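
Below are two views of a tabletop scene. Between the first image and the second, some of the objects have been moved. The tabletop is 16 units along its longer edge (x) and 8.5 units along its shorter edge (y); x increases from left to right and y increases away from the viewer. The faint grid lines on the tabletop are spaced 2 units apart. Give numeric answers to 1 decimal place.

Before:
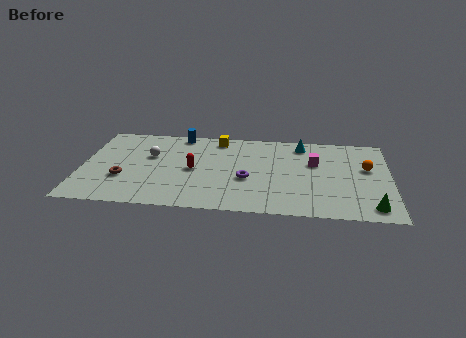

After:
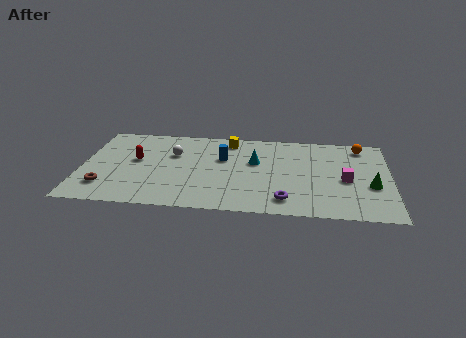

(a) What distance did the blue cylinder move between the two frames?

3.3

The blue cylinder was near (5.0, 7.7) before and (7.3, 5.4) after, so it travelled √(2.3² + 2.3²) ≈ 3.3 units.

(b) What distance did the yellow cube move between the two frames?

0.6

From (7.0, 7.4) to (7.6, 7.3), the yellow cube covered √(0.6² + 0.1²) ≈ 0.6 units.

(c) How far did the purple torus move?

2.8

The purple torus was near (8.6, 3.4) before and (10.6, 1.5) after, so it travelled √(2.0² + 1.9²) ≈ 2.8 units.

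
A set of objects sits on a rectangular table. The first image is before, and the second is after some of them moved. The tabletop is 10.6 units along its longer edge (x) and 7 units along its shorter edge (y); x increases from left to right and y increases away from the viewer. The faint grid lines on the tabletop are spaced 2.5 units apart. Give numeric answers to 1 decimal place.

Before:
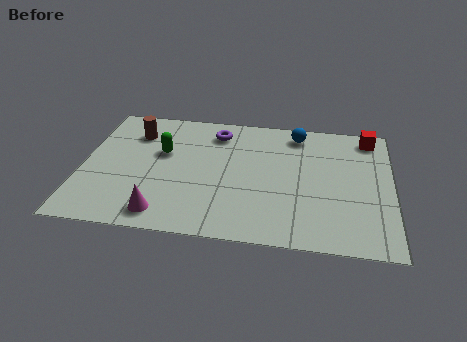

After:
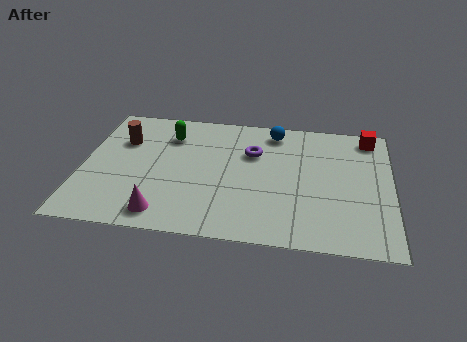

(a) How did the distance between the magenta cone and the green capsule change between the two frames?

+1.0

The distance was about 3.3 in the first image and 4.3 in the second, so they moved 1.0 units further apart.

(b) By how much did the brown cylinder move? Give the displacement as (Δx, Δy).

(-0.4, -0.5)

The brown cylinder was at about (1.7, 5.3) and moved to about (1.3, 4.8).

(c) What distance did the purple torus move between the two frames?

1.6

The purple torus was near (4.5, 5.7) before and (5.8, 4.7) after, so it travelled √(1.3² + 1.0²) ≈ 1.6 units.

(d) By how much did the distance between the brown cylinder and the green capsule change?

+0.3

The distance was about 1.4 in the first image and 1.7 in the second, so they moved 0.3 units further apart.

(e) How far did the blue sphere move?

0.8

From (7.3, 6.0) to (6.5, 6.0), the blue sphere covered √(0.8² + 0.0²) ≈ 0.8 units.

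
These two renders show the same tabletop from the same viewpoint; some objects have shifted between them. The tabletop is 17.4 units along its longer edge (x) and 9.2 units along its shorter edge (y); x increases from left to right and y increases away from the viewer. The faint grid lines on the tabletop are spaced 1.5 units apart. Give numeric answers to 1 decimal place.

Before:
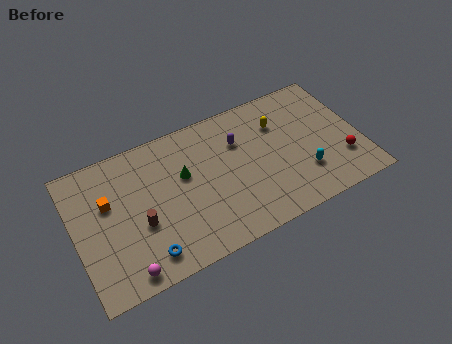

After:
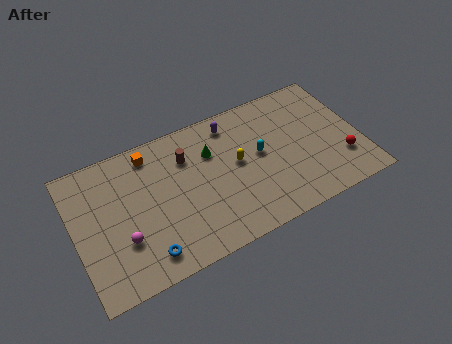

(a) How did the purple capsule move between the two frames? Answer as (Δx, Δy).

(-0.3, 1.4)

The purple capsule started near (10.2, 6.4) and ended near (9.9, 7.8).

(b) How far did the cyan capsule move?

3.4

From (13.7, 2.6) to (11.3, 5.0), the cyan capsule covered √(2.4² + 2.4²) ≈ 3.4 units.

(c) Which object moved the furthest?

the brown cylinder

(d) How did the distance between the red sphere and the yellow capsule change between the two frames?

+1.4

They were about 5.2 units apart before and 6.6 after — 1.4 units further apart.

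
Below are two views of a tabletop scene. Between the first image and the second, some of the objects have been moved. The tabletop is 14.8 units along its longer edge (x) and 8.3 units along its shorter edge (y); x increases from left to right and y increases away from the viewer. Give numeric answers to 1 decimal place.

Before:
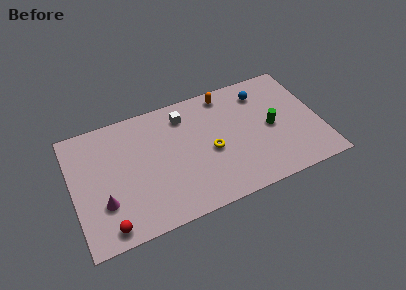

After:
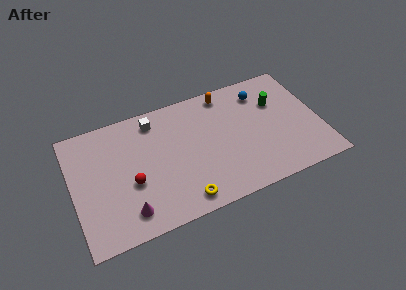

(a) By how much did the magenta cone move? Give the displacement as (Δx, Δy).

(1.3, -1.1)

The magenta cone started near (1.7, 2.6) and ended near (3.0, 1.5).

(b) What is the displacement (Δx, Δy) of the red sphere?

(1.6, 2.3)

From the two frames, the red sphere sits at roughly (1.8, 1.0) before and (3.4, 3.3) after.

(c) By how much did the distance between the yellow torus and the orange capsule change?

+3.2

The distance was about 3.8 in the first image and 7.0 in the second, so they moved 3.2 units further apart.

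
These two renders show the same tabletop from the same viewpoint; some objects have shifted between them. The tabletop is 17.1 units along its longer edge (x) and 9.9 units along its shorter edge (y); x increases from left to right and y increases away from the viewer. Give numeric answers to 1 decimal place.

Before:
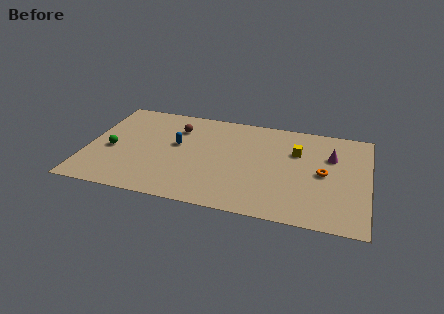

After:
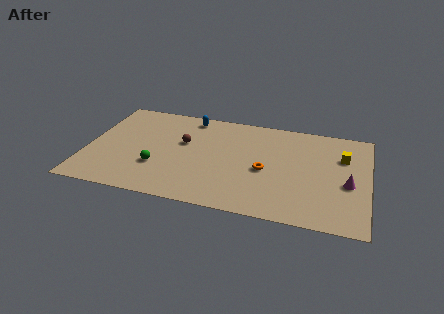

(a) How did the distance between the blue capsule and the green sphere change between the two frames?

+1.6

They were about 4.1 units apart before and 5.7 after — 1.6 units further apart.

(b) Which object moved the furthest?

the orange torus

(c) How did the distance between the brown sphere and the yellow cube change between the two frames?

+2.3

They were about 7.4 units apart before and 9.7 after — 2.3 units further apart.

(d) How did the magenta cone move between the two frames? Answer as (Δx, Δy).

(1.1, -2.5)

The magenta cone was at about (14.8, 6.7) and moved to about (15.9, 4.2).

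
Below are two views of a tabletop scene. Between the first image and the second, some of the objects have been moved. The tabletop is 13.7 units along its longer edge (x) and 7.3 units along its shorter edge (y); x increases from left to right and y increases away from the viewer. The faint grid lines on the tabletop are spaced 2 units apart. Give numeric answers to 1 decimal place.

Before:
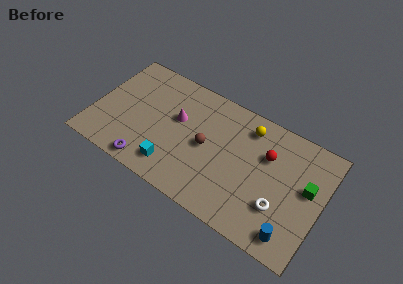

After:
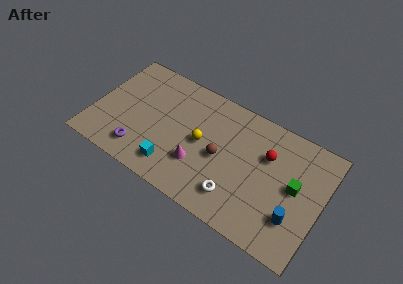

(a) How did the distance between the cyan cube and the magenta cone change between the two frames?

-1.3

The distance was about 3.0 in the first image and 1.7 in the second, so they moved 1.3 units closer together.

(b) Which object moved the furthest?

the yellow sphere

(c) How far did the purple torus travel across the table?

0.8

The purple torus moved from about (3.7, 0.8) to (3.1, 1.4), a distance of √(0.6² + 0.6²) ≈ 0.8.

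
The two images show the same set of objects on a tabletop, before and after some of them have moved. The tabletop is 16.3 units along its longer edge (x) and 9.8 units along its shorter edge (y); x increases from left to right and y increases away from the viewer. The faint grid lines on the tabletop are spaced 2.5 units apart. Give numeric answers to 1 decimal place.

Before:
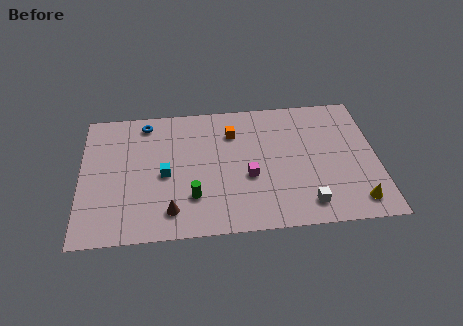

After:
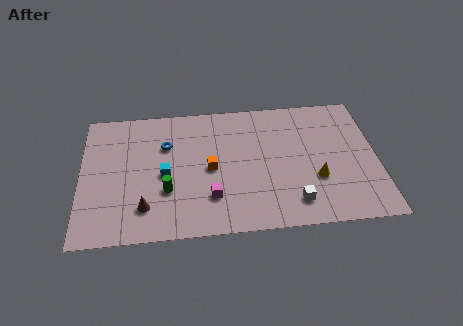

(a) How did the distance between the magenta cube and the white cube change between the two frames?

+0.7

The distance was about 3.9 in the first image and 4.6 in the second, so they moved 0.7 units further apart.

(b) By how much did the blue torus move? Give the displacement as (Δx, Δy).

(1.1, -1.8)

The blue torus started near (3.6, 8.5) and ended near (4.7, 6.7).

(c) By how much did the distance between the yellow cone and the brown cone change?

-0.6

The distance was about 10.1 in the first image and 9.5 in the second, so they moved 0.6 units closer together.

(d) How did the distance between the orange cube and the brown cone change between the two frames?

-2.1

The distance was about 6.5 in the first image and 4.4 in the second, so they moved 2.1 units closer together.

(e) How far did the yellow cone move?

2.8

The yellow cone moved from about (15.0, 1.5) to (12.9, 3.4), a distance of √(2.1² + 1.9²) ≈ 2.8.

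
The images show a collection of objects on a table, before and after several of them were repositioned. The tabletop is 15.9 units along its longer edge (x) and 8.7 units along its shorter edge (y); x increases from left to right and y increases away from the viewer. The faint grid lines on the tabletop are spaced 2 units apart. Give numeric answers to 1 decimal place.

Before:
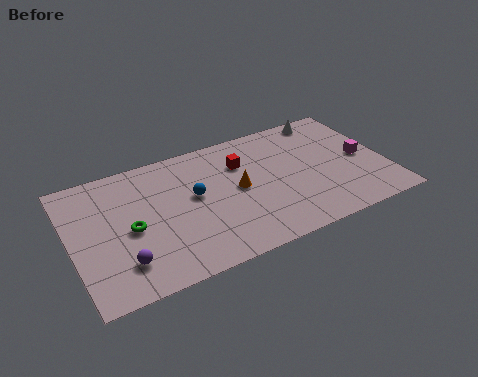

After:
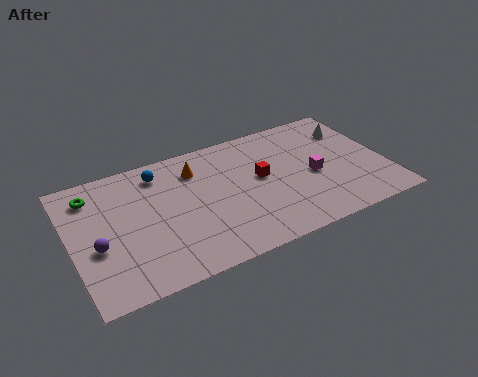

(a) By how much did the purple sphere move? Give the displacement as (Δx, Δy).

(-1.1, 1.5)

From the two frames, the purple sphere sits at roughly (2.3, 2.0) before and (1.2, 3.5) after.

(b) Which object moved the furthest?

the green torus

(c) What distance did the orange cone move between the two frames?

2.9

The orange cone was near (8.4, 4.5) before and (6.5, 6.7) after, so it travelled √(1.9² + 2.2²) ≈ 2.9 units.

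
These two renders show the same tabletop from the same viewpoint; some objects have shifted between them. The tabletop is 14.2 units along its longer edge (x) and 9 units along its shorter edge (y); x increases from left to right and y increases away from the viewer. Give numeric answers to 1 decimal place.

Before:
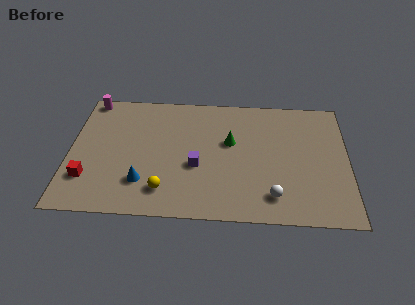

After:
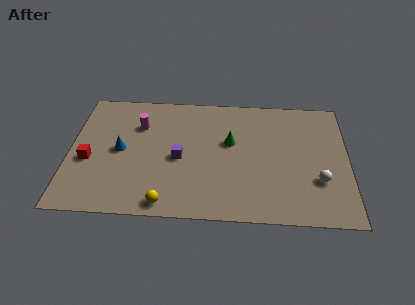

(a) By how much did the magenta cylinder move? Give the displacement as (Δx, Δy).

(2.6, -1.8)

From the two frames, the magenta cylinder sits at roughly (0.9, 8.2) before and (3.5, 6.4) after.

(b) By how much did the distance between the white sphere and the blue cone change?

+3.6

They were about 6.6 units apart before and 10.2 after — 3.6 units further apart.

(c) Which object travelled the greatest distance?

the magenta cylinder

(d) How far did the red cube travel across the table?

1.3

The red cube moved from about (1.0, 2.4) to (1.0, 3.7), a distance of √(0.0² + 1.3²) ≈ 1.3.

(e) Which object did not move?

the green cone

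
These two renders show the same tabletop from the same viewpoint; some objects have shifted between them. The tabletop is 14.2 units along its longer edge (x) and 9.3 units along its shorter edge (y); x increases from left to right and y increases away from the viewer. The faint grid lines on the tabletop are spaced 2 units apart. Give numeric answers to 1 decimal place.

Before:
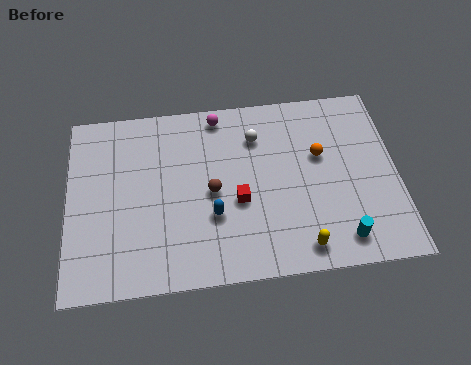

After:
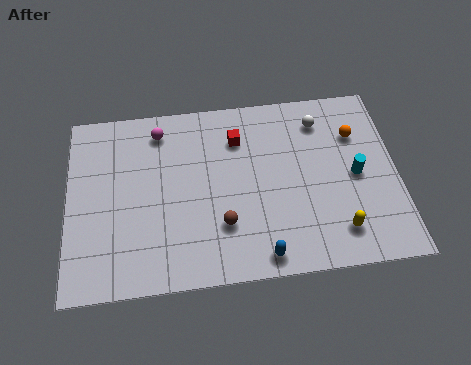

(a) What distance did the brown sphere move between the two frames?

1.7

From (6.2, 4.4) to (6.6, 2.7), the brown sphere covered √(0.4² + 1.7²) ≈ 1.7 units.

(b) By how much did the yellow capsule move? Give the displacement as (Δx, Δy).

(1.6, 0.6)

From the two frames, the yellow capsule sits at roughly (9.9, 1.2) before and (11.5, 1.8) after.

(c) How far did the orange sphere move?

1.8

The orange sphere was near (10.9, 5.7) before and (12.5, 6.6) after, so it travelled √(1.6² + 0.9²) ≈ 1.8 units.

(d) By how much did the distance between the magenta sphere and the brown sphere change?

+1.8

Before: roughly 3.9 units apart; after: 5.7. That's 1.8 units further apart.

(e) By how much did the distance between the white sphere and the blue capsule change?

+2.8

Before: roughly 4.3 units apart; after: 7.1. That's 2.8 units further apart.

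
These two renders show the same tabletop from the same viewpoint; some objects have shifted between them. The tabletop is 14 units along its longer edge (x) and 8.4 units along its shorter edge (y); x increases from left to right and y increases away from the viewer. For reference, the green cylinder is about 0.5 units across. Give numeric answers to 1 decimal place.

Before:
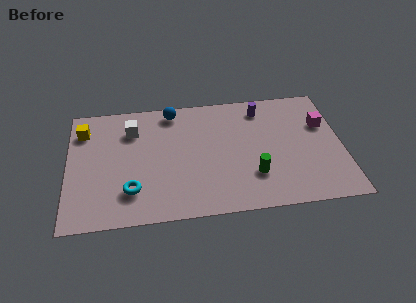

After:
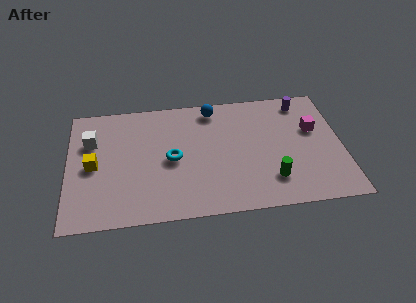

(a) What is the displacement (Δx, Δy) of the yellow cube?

(0.5, -2.5)

From the two frames, the yellow cube sits at roughly (0.8, 6.5) before and (1.3, 4.0) after.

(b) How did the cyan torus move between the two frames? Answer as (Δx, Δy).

(2.1, 1.9)

From the two frames, the cyan torus sits at roughly (3.2, 2.1) before and (5.3, 4.0) after.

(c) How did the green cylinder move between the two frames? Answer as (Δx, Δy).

(0.9, -0.4)

The green cylinder started near (9.4, 2.4) and ended near (10.3, 2.0).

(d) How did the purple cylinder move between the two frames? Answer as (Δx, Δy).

(2.1, 0.2)

The purple cylinder was at about (10.0, 7.0) and moved to about (12.1, 7.2).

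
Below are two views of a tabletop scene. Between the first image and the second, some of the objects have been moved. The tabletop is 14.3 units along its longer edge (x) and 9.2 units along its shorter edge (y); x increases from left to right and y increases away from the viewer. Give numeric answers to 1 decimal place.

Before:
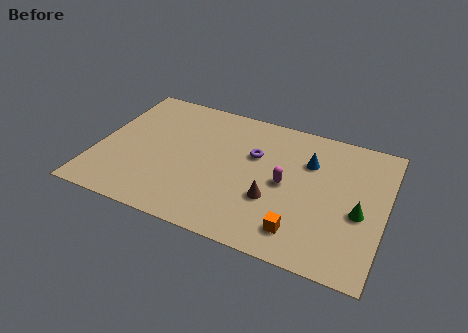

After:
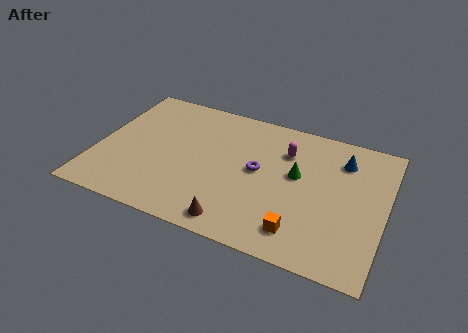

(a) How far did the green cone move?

3.5

The green cone was near (13.1, 3.9) before and (9.9, 5.3) after, so it travelled √(3.2² + 1.4²) ≈ 3.5 units.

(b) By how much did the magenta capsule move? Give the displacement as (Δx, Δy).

(-0.2, 2.2)

The magenta capsule started near (9.4, 4.5) and ended near (9.2, 6.7).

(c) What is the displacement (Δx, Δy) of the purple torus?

(0.3, -1.0)

The purple torus started near (7.7, 5.9) and ended near (8.0, 4.9).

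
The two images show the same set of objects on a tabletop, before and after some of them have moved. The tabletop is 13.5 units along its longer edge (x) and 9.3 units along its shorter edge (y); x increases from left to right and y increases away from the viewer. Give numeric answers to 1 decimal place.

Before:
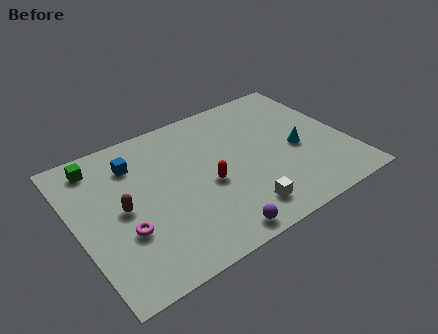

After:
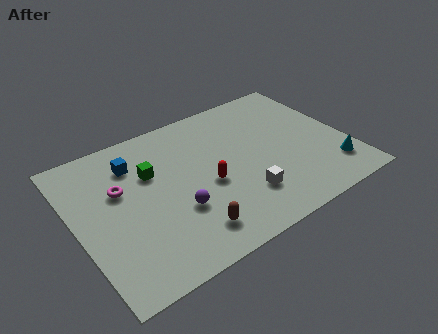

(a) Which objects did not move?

the red capsule and the blue cube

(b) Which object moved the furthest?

the brown capsule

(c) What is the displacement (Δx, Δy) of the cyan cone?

(1.4, -2.1)

The cyan cone started near (11.0, 4.1) and ended near (12.4, 2.0).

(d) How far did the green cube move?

3.0

The green cube moved from about (1.5, 7.9) to (3.9, 6.1), a distance of √(2.4² + 1.8²) ≈ 3.0.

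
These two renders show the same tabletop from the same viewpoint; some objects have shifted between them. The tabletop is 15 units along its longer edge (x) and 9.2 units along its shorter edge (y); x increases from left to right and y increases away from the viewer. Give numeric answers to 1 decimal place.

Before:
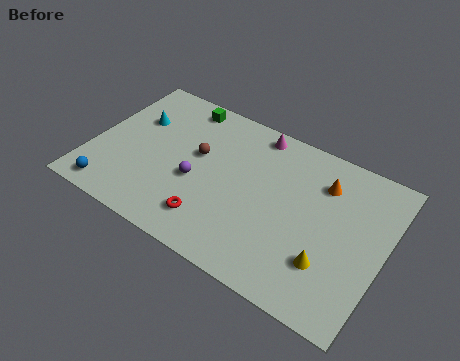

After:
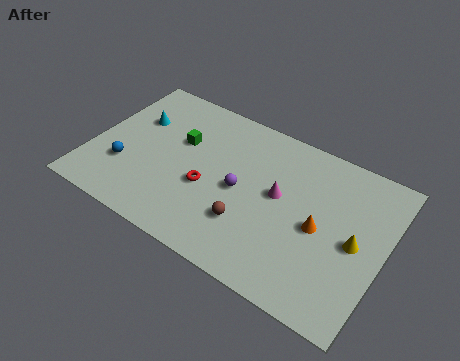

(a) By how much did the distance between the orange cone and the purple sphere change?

-2.7

Before: roughly 6.8 units apart; after: 4.1. That's 2.7 units closer together.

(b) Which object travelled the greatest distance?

the brown sphere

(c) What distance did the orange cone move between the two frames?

2.6

From (11.6, 6.9) to (11.8, 4.3), the orange cone covered √(0.2² + 2.6²) ≈ 2.6 units.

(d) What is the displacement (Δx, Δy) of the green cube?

(0.3, -2.3)

The green cube was at about (4.0, 8.1) and moved to about (4.3, 5.8).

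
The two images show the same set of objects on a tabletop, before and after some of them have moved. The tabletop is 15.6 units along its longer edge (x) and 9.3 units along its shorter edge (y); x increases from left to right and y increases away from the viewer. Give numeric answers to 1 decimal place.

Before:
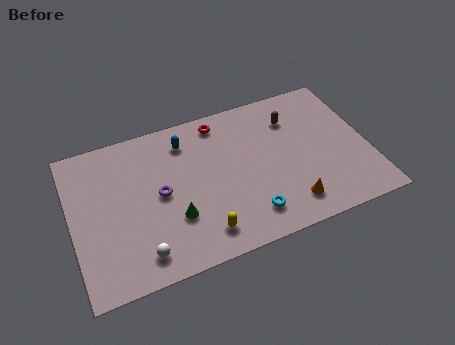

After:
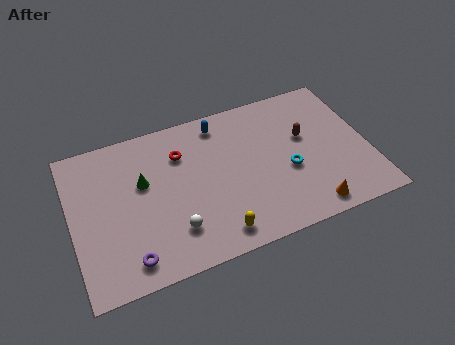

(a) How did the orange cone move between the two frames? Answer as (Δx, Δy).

(1.0, -0.6)

The orange cone was at about (11.1, 1.7) and moved to about (12.1, 1.1).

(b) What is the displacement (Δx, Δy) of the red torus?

(-2.2, -1.3)

The red torus started near (8.1, 8.1) and ended near (5.9, 6.8).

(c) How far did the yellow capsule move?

0.8

The yellow capsule was near (6.5, 1.6) before and (7.2, 1.3) after, so it travelled √(0.7² + 0.3²) ≈ 0.8 units.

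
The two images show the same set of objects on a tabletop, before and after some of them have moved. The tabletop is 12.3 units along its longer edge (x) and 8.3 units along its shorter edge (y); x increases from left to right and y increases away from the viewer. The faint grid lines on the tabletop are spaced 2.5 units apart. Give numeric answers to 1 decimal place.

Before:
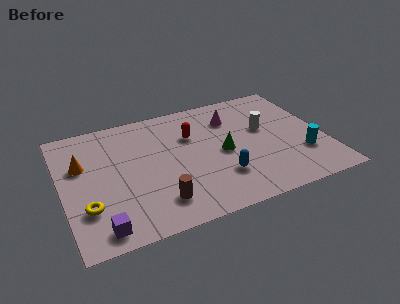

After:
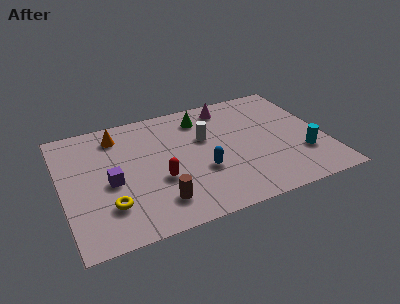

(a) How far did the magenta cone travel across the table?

0.9

From (8.2, 6.2) to (8.1, 7.1), the magenta cone covered √(0.1² + 0.9²) ≈ 0.9 units.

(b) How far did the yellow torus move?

1.0

From (1.0, 2.4) to (2.0, 2.2), the yellow torus covered √(1.0² + 0.2²) ≈ 1.0 units.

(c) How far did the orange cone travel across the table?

2.3

The orange cone was near (1.0, 5.3) before and (2.8, 6.8) after, so it travelled √(1.8² + 1.5²) ≈ 2.3 units.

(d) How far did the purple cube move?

2.8

The purple cube moved from about (1.5, 1.0) to (2.2, 3.7), a distance of √(0.7² + 2.7²) ≈ 2.8.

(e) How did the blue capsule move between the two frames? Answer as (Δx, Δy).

(-0.8, 0.7)

From the two frames, the blue capsule sits at roughly (7.2, 2.3) before and (6.4, 3.0) after.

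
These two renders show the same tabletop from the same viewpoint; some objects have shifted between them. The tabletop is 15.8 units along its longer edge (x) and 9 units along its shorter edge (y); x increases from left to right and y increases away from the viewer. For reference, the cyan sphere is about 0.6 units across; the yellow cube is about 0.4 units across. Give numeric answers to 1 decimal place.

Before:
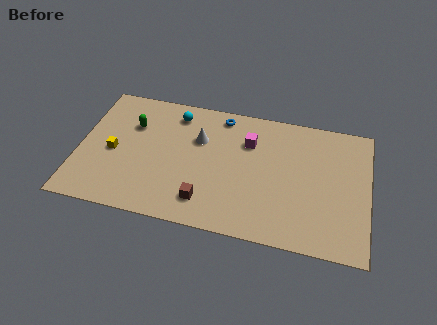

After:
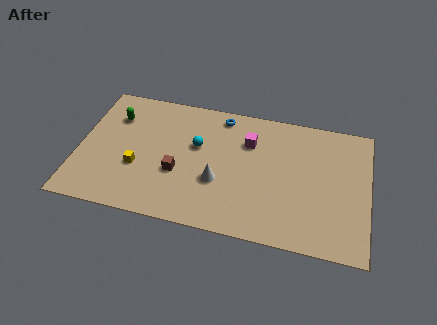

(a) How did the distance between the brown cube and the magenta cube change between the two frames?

-0.3

They were about 5.1 units apart before and 4.8 after — 0.3 units closer together.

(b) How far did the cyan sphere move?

2.4

The cyan sphere was near (5.1, 7.5) before and (6.4, 5.5) after, so it travelled √(1.3² + 2.0²) ≈ 2.4 units.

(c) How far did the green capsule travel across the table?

1.1

The green capsule moved from about (2.8, 6.2) to (1.8, 6.6), a distance of √(1.0² + 0.4²) ≈ 1.1.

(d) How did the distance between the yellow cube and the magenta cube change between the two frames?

-1.0

Before: roughly 7.7 units apart; after: 6.7. That's 1.0 units closer together.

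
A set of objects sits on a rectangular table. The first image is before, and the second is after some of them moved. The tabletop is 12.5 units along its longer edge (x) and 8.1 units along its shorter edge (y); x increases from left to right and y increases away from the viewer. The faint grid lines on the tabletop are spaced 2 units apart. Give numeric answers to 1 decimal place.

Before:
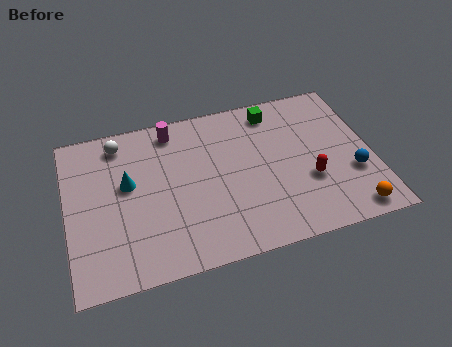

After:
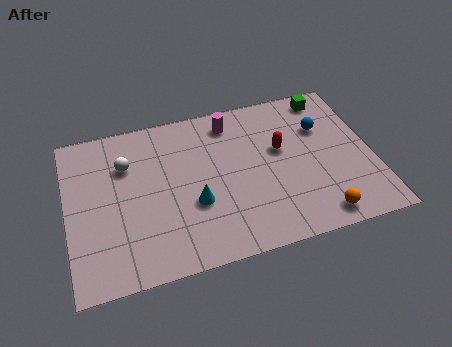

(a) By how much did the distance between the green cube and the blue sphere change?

-3.4

Before: roughly 5.0 units apart; after: 1.6. That's 3.4 units closer together.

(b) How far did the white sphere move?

1.2

The white sphere moved from about (2.3, 6.9) to (2.5, 5.7), a distance of √(0.2² + 1.2²) ≈ 1.2.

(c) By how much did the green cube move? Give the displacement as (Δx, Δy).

(2.3, 0.2)

The green cube started near (8.7, 6.9) and ended near (11.0, 7.1).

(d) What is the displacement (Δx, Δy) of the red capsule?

(-1.0, 1.9)

The red capsule was at about (9.8, 2.9) and moved to about (8.8, 4.8).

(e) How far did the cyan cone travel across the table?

3.1

The cyan cone was near (2.5, 4.7) before and (5.1, 3.0) after, so it travelled √(2.6² + 1.7²) ≈ 3.1 units.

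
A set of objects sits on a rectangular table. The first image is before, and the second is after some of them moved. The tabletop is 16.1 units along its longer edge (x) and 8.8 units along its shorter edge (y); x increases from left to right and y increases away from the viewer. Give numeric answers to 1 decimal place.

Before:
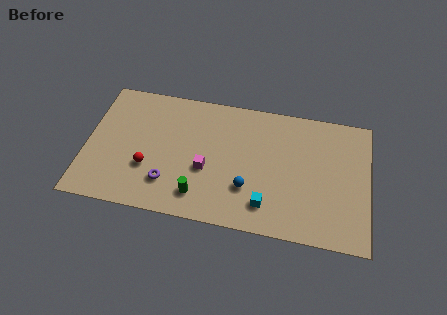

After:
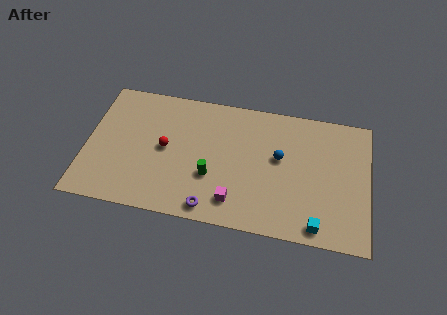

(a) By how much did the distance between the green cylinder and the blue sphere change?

+1.4

They were about 2.9 units apart before and 4.3 after — 1.4 units further apart.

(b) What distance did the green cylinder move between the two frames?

1.5

The green cylinder was near (6.6, 1.7) before and (7.2, 3.1) after, so it travelled √(0.6² + 1.4²) ≈ 1.5 units.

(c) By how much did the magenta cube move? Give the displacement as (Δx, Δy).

(1.7, -1.8)

The magenta cube was at about (6.9, 3.5) and moved to about (8.6, 1.7).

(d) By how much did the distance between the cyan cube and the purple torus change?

+0.4

Before: roughly 5.6 units apart; after: 6.0. That's 0.4 units further apart.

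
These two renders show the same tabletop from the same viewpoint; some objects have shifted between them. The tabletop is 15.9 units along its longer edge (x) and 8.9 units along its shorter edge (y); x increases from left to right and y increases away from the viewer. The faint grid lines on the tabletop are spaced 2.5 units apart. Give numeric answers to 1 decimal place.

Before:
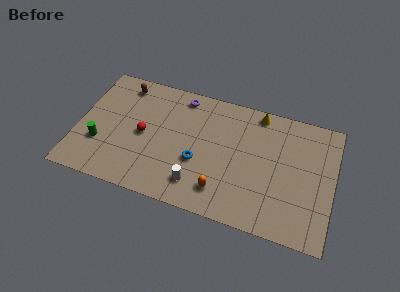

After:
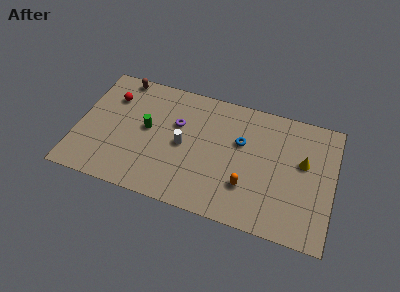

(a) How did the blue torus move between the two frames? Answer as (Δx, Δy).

(2.5, 2.2)

The blue torus was at about (7.6, 3.4) and moved to about (10.1, 5.6).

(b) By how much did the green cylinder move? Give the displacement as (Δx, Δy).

(2.8, 1.9)

The green cylinder was at about (1.5, 2.9) and moved to about (4.3, 4.8).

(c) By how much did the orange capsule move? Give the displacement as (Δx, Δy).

(1.5, 0.8)

From the two frames, the orange capsule sits at roughly (9.2, 1.8) before and (10.7, 2.6) after.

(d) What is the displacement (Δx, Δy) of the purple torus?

(-0.1, -2.1)

The purple torus started near (6.2, 7.8) and ended near (6.1, 5.7).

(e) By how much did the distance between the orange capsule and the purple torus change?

-1.2

Before: roughly 6.7 units apart; after: 5.5. That's 1.2 units closer together.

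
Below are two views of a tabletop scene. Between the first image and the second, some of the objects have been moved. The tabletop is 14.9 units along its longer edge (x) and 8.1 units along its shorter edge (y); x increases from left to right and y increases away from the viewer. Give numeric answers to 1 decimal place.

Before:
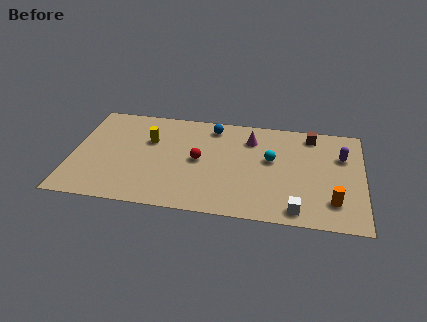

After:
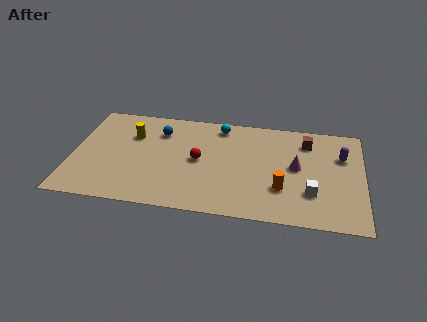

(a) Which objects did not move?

the red sphere and the purple capsule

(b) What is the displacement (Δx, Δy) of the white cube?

(0.7, 1.4)

The white cube started near (11.6, 1.0) and ended near (12.3, 2.4).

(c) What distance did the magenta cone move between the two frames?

3.1

The magenta cone moved from about (9.1, 6.2) to (11.5, 4.3), a distance of √(2.4² + 1.9²) ≈ 3.1.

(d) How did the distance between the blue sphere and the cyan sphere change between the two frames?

-0.6

The distance was about 3.8 in the first image and 3.2 in the second, so they moved 0.6 units closer together.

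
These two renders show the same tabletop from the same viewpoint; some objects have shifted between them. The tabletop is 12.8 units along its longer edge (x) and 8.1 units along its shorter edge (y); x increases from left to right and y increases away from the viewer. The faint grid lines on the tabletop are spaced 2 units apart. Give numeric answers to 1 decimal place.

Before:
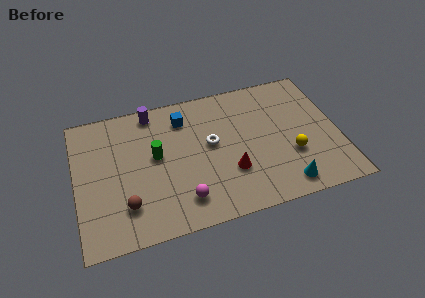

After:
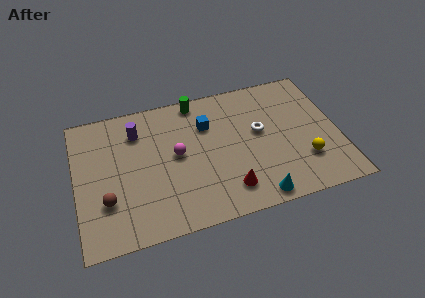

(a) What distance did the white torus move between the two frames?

2.4

The white torus was near (6.6, 4.5) before and (9.0, 4.6) after, so it travelled √(2.4² + 0.1²) ≈ 2.4 units.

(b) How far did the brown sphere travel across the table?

1.0

The brown sphere moved from about (2.3, 2.0) to (1.4, 2.5), a distance of √(0.9² + 0.5²) ≈ 1.0.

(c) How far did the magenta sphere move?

2.7

The magenta sphere was near (5.0, 1.6) before and (4.9, 4.3) after, so it travelled √(0.1² + 2.7²) ≈ 2.7 units.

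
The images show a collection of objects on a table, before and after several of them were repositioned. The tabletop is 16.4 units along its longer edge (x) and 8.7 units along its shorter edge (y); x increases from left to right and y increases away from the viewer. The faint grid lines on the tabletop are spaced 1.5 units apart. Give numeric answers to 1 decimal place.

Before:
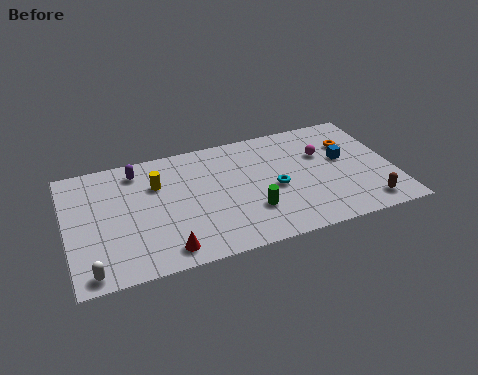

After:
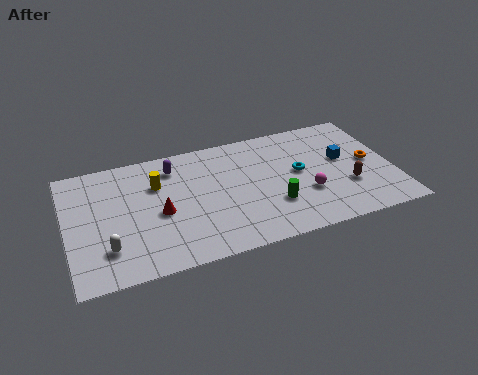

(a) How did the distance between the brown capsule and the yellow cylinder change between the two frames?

-1.3

Before: roughly 11.2 units apart; after: 9.9. That's 1.3 units closer together.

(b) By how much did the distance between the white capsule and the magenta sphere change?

-2.9

The distance was about 12.9 in the first image and 10.0 in the second, so they moved 2.9 units closer together.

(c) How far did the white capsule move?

1.6

The white capsule moved from about (1.0, 0.9) to (1.9, 2.2), a distance of √(0.9² + 1.3²) ≈ 1.6.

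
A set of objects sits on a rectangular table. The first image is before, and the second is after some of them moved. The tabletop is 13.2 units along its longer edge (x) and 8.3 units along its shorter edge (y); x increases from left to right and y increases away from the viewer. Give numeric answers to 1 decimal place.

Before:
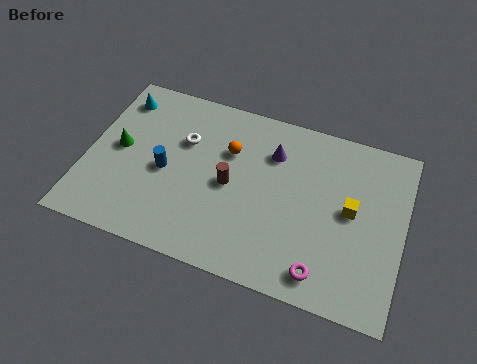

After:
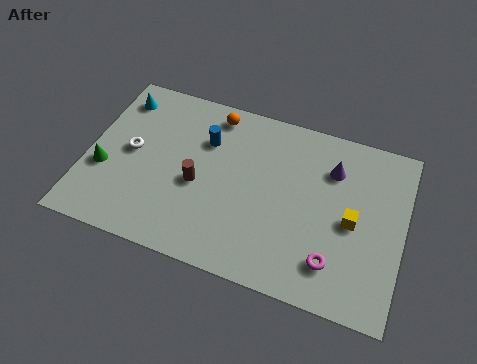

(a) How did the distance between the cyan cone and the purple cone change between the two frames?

+2.5

The distance was about 6.6 in the first image and 9.1 in the second, so they moved 2.5 units further apart.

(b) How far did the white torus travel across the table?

2.4

From (3.9, 5.5) to (1.8, 4.3), the white torus covered √(2.1² + 1.2²) ≈ 2.4 units.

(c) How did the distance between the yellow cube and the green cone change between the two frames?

+0.6

They were about 9.7 units apart before and 10.3 after — 0.6 units further apart.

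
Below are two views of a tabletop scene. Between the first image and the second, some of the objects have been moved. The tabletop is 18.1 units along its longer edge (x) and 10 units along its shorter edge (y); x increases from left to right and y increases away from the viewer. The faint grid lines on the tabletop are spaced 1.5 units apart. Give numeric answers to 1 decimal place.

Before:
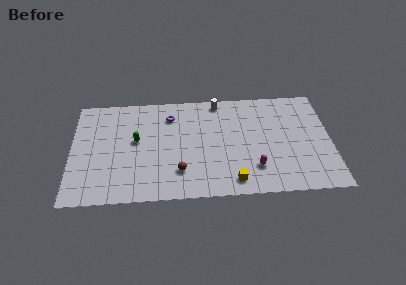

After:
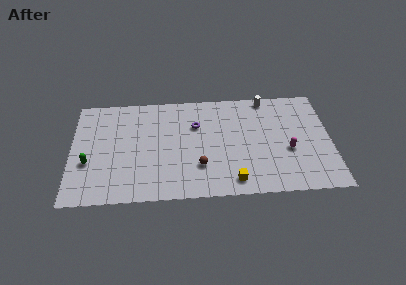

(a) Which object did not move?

the yellow cube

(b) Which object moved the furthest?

the green capsule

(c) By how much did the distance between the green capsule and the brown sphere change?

+3.4

They were about 4.3 units apart before and 7.7 after — 3.4 units further apart.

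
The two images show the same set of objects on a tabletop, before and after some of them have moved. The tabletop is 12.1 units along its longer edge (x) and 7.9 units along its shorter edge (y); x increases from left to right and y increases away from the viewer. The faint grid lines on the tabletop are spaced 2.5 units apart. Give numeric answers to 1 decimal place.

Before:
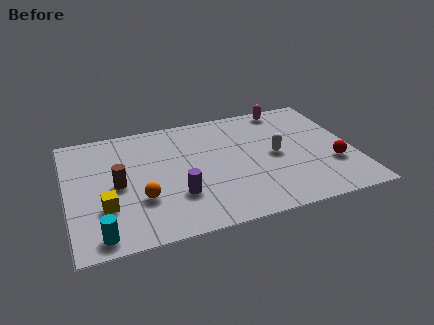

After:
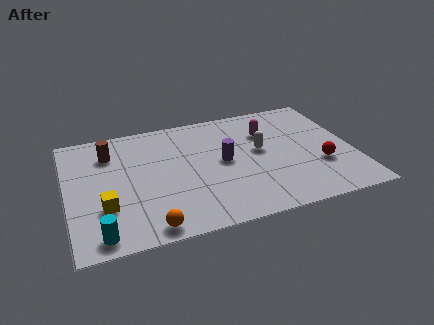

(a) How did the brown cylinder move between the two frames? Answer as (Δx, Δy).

(-0.2, 2.2)

The brown cylinder started near (2.1, 3.8) and ended near (1.9, 6.0).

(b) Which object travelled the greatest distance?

the purple cylinder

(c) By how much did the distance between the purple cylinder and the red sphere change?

-2.4

They were about 6.6 units apart before and 4.2 after — 2.4 units closer together.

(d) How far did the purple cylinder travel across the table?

2.7

The purple cylinder moved from about (4.5, 2.4) to (6.6, 4.1), a distance of √(2.1² + 1.7²) ≈ 2.7.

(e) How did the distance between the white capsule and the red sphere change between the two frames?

+0.3

Before: roughly 2.6 units apart; after: 2.9. That's 0.3 units further apart.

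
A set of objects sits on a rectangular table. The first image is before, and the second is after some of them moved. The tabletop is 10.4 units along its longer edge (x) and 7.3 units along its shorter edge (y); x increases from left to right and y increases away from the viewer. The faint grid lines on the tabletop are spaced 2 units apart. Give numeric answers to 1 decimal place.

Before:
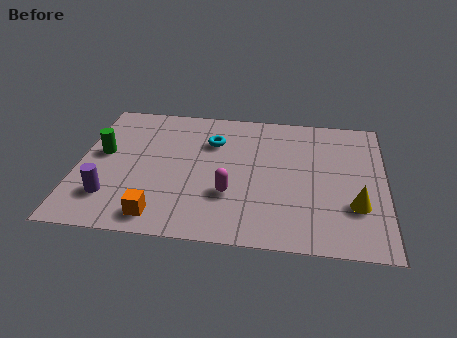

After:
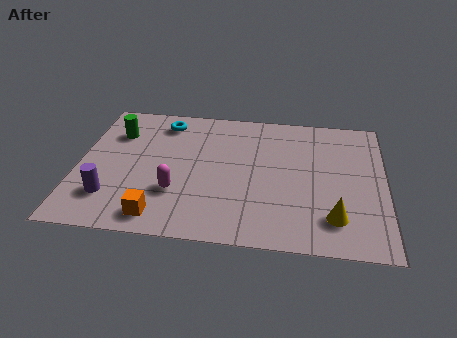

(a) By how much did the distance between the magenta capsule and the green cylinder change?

-1.0

They were about 4.7 units apart before and 3.7 after — 1.0 units closer together.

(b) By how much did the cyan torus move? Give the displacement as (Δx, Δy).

(-1.7, 0.9)

From the two frames, the cyan torus sits at roughly (4.5, 5.2) before and (2.8, 6.1) after.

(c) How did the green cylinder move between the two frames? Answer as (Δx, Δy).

(0.4, 1.2)

From the two frames, the green cylinder sits at roughly (0.8, 4.1) before and (1.2, 5.3) after.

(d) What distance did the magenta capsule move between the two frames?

1.8

From (5.2, 2.4) to (3.4, 2.3), the magenta capsule covered √(1.8² + 0.1²) ≈ 1.8 units.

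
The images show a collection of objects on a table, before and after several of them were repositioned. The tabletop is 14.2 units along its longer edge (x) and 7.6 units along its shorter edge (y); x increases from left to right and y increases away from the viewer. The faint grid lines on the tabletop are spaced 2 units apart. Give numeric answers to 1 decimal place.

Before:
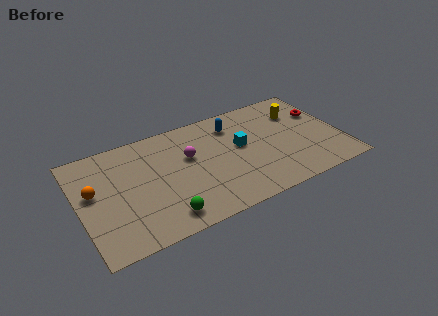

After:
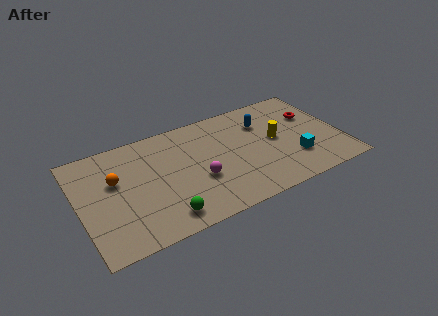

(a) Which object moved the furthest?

the cyan cube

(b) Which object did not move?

the green sphere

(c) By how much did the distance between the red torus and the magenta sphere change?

-0.5

Before: roughly 7.4 units apart; after: 6.9. That's 0.5 units closer together.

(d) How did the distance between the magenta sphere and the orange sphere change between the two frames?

-0.5

Before: roughly 5.2 units apart; after: 4.7. That's 0.5 units closer together.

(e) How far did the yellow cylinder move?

2.1

From (12.2, 5.5) to (10.7, 4.0), the yellow cylinder covered √(1.5² + 1.5²) ≈ 2.1 units.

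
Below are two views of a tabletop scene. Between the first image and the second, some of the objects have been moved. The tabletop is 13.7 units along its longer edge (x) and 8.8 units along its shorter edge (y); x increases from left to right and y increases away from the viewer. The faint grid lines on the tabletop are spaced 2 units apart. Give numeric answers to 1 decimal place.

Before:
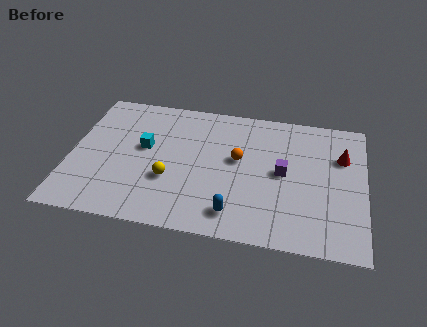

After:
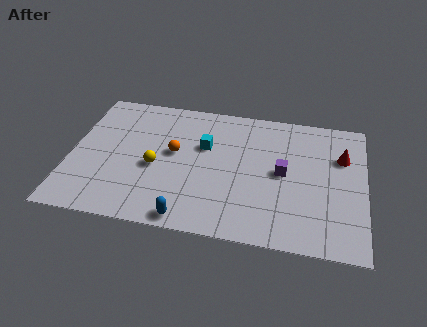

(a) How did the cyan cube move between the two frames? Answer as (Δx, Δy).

(2.8, 0.6)

From the two frames, the cyan cube sits at roughly (3.4, 5.0) before and (6.2, 5.6) after.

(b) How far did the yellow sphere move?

1.0

The yellow sphere moved from about (4.7, 3.1) to (4.0, 3.8), a distance of √(0.7² + 0.7²) ≈ 1.0.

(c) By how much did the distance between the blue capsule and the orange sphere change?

+0.7

The distance was about 3.5 in the first image and 4.2 in the second, so they moved 0.7 units further apart.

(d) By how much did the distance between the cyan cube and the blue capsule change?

-0.8

They were about 5.6 units apart before and 4.8 after — 0.8 units closer together.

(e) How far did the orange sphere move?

3.0

The orange sphere moved from about (7.8, 5.0) to (4.8, 4.9), a distance of √(3.0² + 0.1²) ≈ 3.0.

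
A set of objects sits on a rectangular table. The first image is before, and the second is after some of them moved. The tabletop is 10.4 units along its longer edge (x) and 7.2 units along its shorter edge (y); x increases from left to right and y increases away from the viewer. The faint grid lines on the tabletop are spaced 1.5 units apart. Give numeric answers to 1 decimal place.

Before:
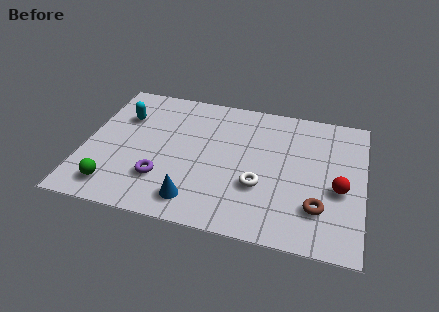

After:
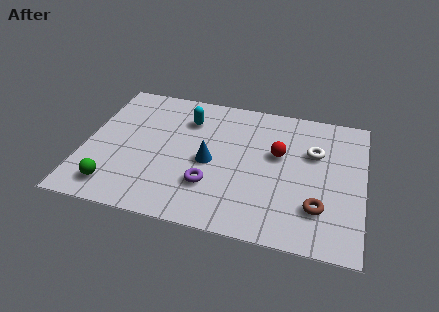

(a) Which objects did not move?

the green sphere and the brown torus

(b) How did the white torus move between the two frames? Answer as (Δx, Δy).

(1.9, 2.2)

The white torus was at about (6.6, 2.5) and moved to about (8.5, 4.7).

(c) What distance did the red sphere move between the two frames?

2.6

The red sphere was near (9.5, 3.0) before and (7.2, 4.3) after, so it travelled √(2.3² + 1.3²) ≈ 2.6 units.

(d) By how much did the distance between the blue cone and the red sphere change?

-2.8

They were about 5.5 units apart before and 2.7 after — 2.8 units closer together.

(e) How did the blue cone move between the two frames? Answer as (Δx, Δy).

(0.4, 2.1)

From the two frames, the blue cone sits at roughly (4.3, 1.2) before and (4.7, 3.3) after.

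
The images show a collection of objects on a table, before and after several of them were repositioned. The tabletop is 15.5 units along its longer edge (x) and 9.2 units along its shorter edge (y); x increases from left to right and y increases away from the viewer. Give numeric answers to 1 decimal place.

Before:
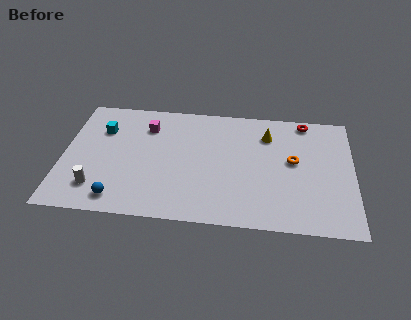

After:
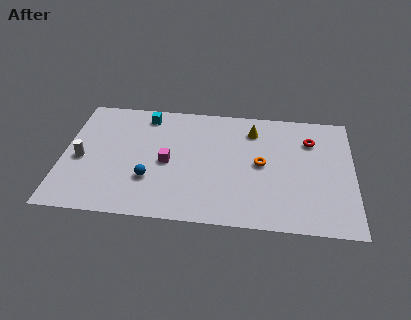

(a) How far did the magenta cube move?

3.0

The magenta cube was near (4.4, 7.0) before and (5.6, 4.3) after, so it travelled √(1.2² + 2.7²) ≈ 3.0 units.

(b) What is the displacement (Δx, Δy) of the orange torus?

(-1.7, -0.4)

The orange torus was at about (12.3, 5.1) and moved to about (10.6, 4.7).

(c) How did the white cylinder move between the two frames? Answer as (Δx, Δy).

(-0.9, 2.1)

From the two frames, the white cylinder sits at roughly (1.9, 2.0) before and (1.0, 4.1) after.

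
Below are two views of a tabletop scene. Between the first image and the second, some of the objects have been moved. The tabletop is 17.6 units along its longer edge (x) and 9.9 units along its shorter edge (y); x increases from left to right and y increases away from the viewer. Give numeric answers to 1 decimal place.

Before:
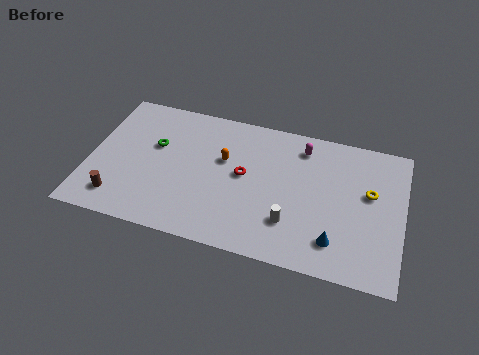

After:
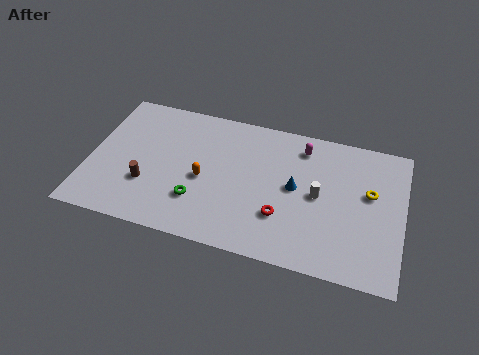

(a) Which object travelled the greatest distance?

the green torus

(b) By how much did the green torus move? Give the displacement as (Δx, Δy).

(2.7, -3.3)

From the two frames, the green torus sits at roughly (3.6, 6.1) before and (6.3, 2.8) after.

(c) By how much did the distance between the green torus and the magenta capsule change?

-0.8

Before: roughly 8.5 units apart; after: 7.7. That's 0.8 units closer together.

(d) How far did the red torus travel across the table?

3.3

The red torus moved from about (8.7, 5.3) to (11.0, 3.0), a distance of √(2.3² + 2.3²) ≈ 3.3.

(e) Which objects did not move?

the yellow torus and the magenta capsule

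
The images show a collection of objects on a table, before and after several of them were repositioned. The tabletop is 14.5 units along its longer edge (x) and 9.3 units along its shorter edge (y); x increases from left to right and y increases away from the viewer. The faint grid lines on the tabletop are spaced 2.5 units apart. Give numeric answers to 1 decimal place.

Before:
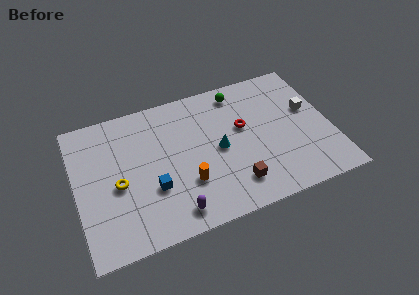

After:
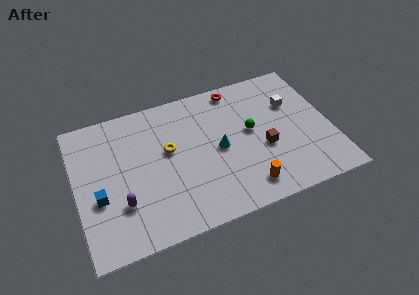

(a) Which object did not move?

the cyan cone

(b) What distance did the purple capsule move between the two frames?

3.2

The purple capsule was near (5.2, 1.3) before and (2.4, 2.8) after, so it travelled √(2.8² + 1.5²) ≈ 3.2 units.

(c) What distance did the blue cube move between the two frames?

3.0

The blue cube moved from about (4.2, 3.2) to (1.2, 3.6), a distance of √(3.0² + 0.4²) ≈ 3.0.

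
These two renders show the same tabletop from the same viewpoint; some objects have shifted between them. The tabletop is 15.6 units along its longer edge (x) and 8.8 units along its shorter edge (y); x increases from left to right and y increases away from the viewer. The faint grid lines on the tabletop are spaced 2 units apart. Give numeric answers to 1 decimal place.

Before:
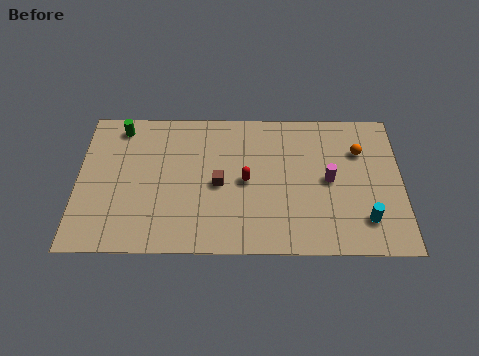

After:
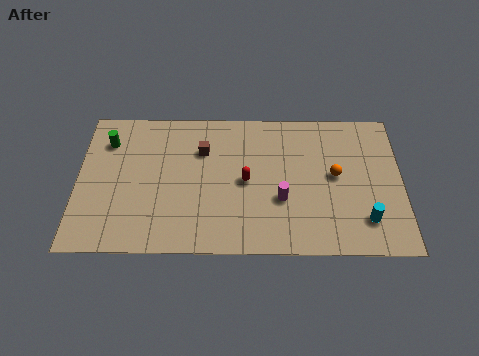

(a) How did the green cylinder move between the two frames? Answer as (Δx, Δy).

(-0.6, -0.9)

From the two frames, the green cylinder sits at roughly (2.0, 7.6) before and (1.4, 6.7) after.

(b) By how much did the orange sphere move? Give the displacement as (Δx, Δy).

(-1.2, -1.5)

From the two frames, the orange sphere sits at roughly (13.6, 6.2) before and (12.4, 4.7) after.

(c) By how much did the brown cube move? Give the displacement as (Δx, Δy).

(-0.8, 2.1)

The brown cube was at about (6.8, 4.1) and moved to about (6.0, 6.2).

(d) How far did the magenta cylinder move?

2.6

The magenta cylinder moved from about (12.1, 4.4) to (9.8, 3.2), a distance of √(2.3² + 1.2²) ≈ 2.6.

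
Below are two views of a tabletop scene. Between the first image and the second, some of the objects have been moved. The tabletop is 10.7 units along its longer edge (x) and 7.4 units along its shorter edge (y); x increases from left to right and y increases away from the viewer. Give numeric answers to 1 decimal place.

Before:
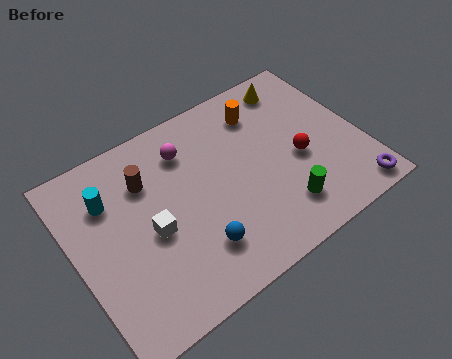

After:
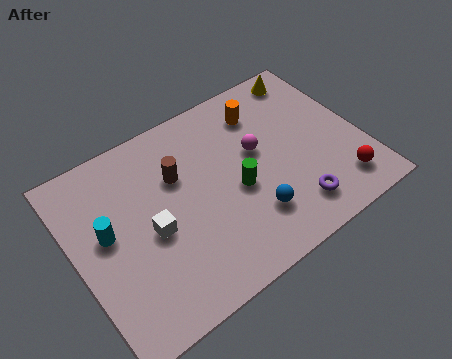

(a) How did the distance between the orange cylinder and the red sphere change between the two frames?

+2.1

They were about 2.8 units apart before and 4.9 after — 2.1 units further apart.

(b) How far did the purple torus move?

2.3

The purple torus was near (9.9, 0.8) before and (7.7, 1.4) after, so it travelled √(2.2² + 0.6²) ≈ 2.3 units.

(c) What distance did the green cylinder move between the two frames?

2.1

From (7.3, 1.6) to (5.9, 3.2), the green cylinder covered √(1.4² + 1.6²) ≈ 2.1 units.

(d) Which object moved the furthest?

the magenta sphere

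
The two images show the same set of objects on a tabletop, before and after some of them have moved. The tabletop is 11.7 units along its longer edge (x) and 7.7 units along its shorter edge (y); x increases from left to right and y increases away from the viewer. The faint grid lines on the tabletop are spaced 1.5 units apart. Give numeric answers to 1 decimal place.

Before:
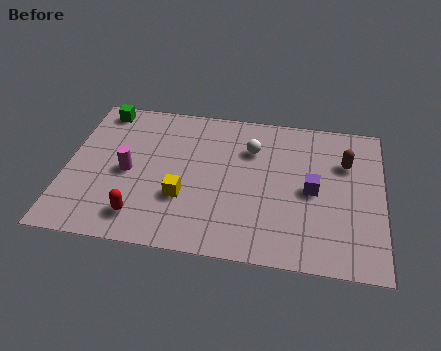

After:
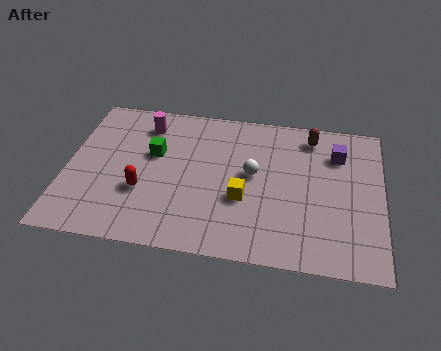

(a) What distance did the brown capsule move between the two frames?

1.8

The brown capsule moved from about (10.3, 5.3) to (9.0, 6.5), a distance of √(1.3² + 1.2²) ≈ 1.8.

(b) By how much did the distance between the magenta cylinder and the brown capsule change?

-2.0

They were about 8.2 units apart before and 6.2 after — 2.0 units closer together.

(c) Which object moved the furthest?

the green cube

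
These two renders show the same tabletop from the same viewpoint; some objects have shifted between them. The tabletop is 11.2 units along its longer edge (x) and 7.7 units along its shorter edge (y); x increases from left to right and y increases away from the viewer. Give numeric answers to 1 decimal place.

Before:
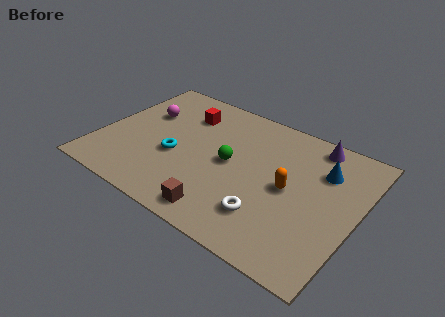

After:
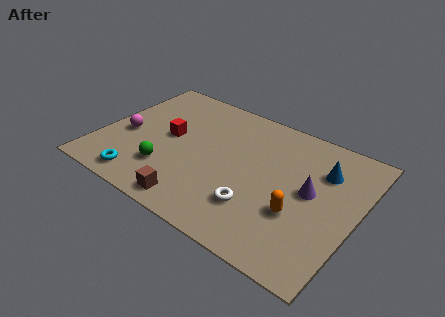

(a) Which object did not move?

the blue cone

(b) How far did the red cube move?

1.7

The red cube moved from about (3.3, 5.8) to (2.9, 4.1), a distance of √(0.4² + 1.7²) ≈ 1.7.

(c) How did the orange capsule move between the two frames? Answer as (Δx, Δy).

(0.6, -1.1)

From the two frames, the orange capsule sits at roughly (8.3, 3.8) before and (8.9, 2.7) after.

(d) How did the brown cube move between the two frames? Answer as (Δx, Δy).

(-1.2, -0.1)

The brown cube started near (5.9, 1.0) and ended near (4.7, 0.9).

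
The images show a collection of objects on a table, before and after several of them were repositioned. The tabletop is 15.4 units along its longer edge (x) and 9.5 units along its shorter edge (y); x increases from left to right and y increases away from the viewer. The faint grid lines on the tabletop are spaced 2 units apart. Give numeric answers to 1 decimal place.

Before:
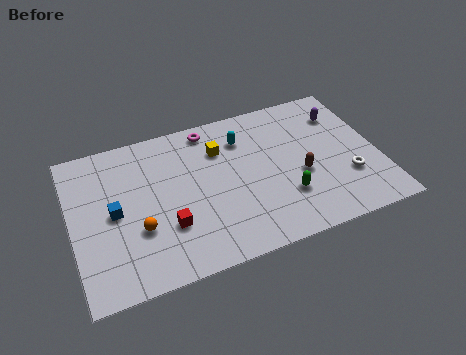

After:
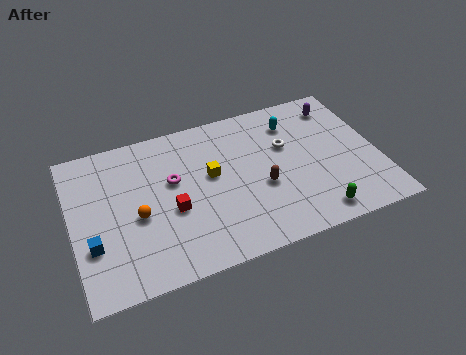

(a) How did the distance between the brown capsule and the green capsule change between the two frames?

+2.1

They were about 1.4 units apart before and 3.5 after — 2.1 units further apart.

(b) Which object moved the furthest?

the white torus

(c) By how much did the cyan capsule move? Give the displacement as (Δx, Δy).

(2.6, 0.2)

The cyan capsule was at about (8.8, 7.2) and moved to about (11.4, 7.4).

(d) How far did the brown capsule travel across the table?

2.0

From (11.4, 3.9) to (9.4, 3.8), the brown capsule covered √(2.0² + 0.1²) ≈ 2.0 units.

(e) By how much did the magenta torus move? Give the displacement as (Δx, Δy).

(-2.1, -2.7)

From the two frames, the magenta torus sits at roughly (7.2, 8.4) before and (5.1, 5.7) after.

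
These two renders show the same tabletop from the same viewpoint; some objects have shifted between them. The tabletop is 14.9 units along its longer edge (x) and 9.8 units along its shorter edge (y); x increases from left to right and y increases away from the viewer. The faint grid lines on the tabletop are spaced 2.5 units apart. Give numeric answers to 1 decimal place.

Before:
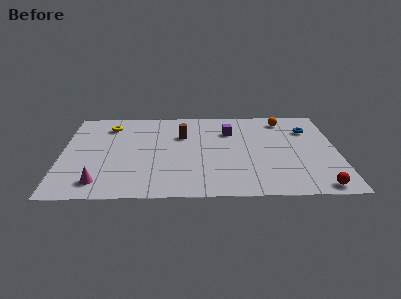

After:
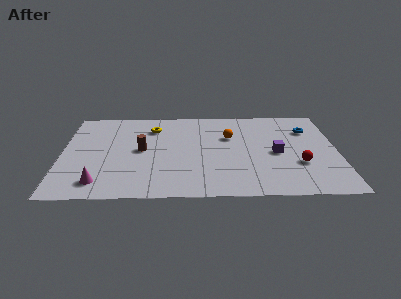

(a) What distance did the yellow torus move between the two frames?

2.4

The yellow torus moved from about (2.5, 7.8) to (4.9, 7.5), a distance of √(2.4² + 0.3²) ≈ 2.4.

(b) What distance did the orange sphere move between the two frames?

3.6

From (12.1, 8.3) to (9.1, 6.4), the orange sphere covered √(3.0² + 1.9²) ≈ 3.6 units.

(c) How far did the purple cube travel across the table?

3.5

The purple cube was near (9.1, 7.0) before and (11.6, 4.5) after, so it travelled √(2.5² + 2.5²) ≈ 3.5 units.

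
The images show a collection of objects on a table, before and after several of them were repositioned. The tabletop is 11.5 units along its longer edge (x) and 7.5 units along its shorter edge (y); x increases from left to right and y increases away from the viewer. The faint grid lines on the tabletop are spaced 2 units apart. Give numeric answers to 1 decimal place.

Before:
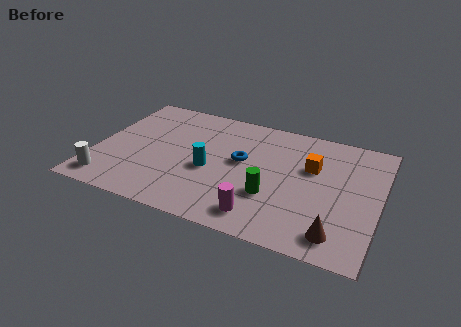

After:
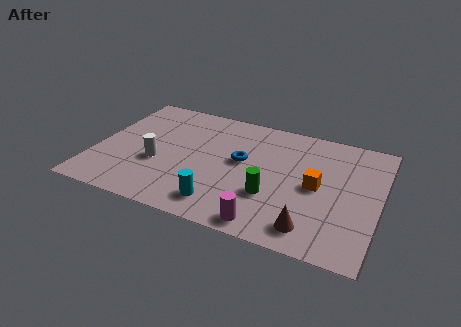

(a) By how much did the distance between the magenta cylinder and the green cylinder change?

+0.4

They were about 1.3 units apart before and 1.7 after — 0.4 units further apart.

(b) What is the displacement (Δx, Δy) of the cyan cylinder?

(0.7, -1.9)

The cyan cylinder was at about (4.7, 3.2) and moved to about (5.4, 1.3).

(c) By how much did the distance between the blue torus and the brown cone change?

-0.8

The distance was about 5.1 in the first image and 4.3 in the second, so they moved 0.8 units closer together.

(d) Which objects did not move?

the blue torus and the green cylinder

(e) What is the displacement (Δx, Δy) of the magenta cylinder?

(0.3, -0.4)

The magenta cylinder was at about (7.0, 1.2) and moved to about (7.3, 0.8).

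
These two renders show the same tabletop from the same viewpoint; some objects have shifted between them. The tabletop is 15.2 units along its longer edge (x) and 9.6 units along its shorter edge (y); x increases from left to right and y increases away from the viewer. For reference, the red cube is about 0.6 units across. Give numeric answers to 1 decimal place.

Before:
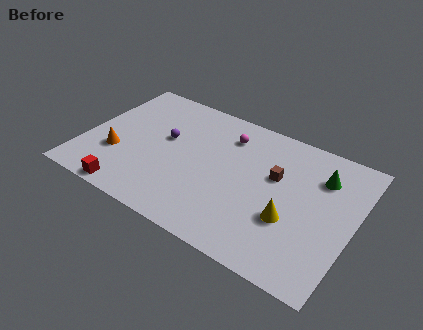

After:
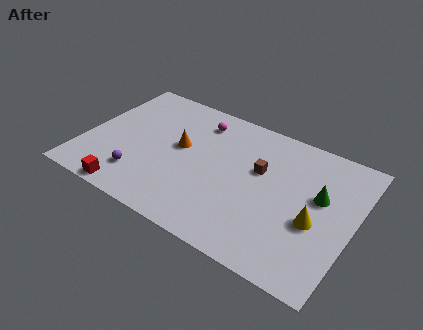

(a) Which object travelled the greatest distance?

the orange cone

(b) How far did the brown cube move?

0.9

The brown cube was near (10.7, 5.9) before and (9.8, 5.9) after, so it travelled √(0.9² + 0.0²) ≈ 0.9 units.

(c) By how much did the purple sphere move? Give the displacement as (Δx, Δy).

(-0.9, -3.4)

The purple sphere was at about (4.4, 5.6) and moved to about (3.5, 2.2).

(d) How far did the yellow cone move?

1.4

The yellow cone was near (11.9, 3.4) before and (13.2, 3.9) after, so it travelled √(1.3² + 0.5²) ≈ 1.4 units.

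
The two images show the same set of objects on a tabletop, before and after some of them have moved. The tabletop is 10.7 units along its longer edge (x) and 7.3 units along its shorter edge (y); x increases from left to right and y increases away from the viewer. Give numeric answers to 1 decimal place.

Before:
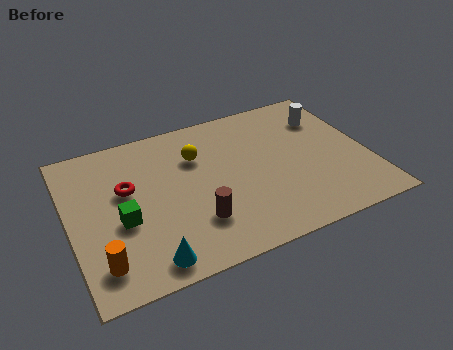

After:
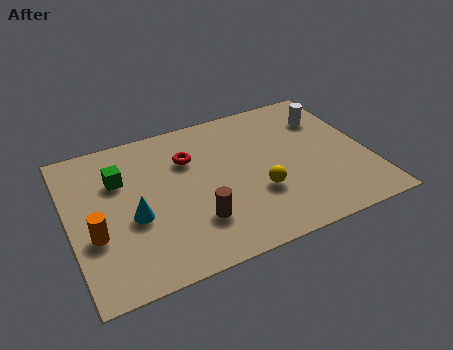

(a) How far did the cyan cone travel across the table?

2.1

From (2.5, 0.9) to (2.2, 3.0), the cyan cone covered √(0.3² + 2.1²) ≈ 2.1 units.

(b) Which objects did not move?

the brown cylinder and the white cylinder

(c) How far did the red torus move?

2.4

The red torus moved from about (2.1, 4.4) to (4.4, 5.1), a distance of √(2.3² + 0.7²) ≈ 2.4.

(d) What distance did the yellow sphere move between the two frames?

3.2

From (4.7, 5.1) to (6.6, 2.5), the yellow sphere covered √(1.9² + 2.6²) ≈ 3.2 units.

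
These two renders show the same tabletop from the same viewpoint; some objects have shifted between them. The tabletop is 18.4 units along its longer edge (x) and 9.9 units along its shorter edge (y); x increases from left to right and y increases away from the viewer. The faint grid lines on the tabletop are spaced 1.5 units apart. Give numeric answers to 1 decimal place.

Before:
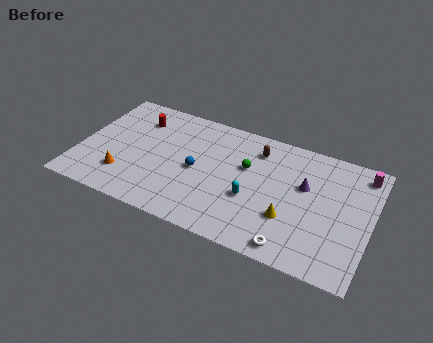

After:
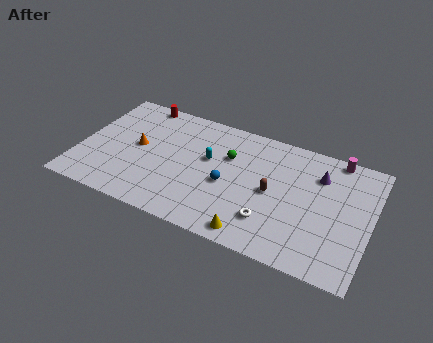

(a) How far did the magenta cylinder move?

1.8

The magenta cylinder moved from about (17.6, 8.5) to (15.9, 9.1), a distance of √(1.7² + 0.6²) ≈ 1.8.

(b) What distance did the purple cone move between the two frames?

1.4

The purple cone moved from about (14.2, 6.1) to (15.0, 7.3), a distance of √(0.8² + 1.2²) ≈ 1.4.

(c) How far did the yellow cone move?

2.9

The yellow cone was near (13.5, 3.2) before and (11.5, 1.1) after, so it travelled √(2.0² + 2.1²) ≈ 2.9 units.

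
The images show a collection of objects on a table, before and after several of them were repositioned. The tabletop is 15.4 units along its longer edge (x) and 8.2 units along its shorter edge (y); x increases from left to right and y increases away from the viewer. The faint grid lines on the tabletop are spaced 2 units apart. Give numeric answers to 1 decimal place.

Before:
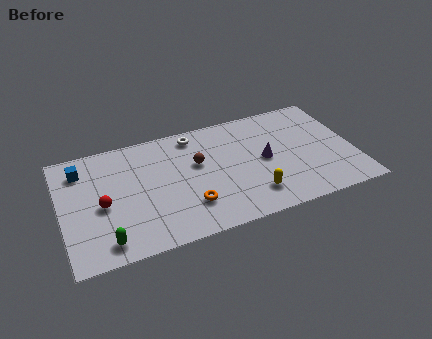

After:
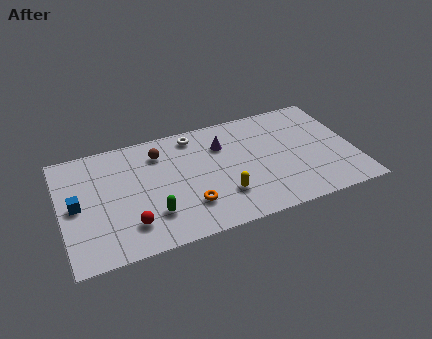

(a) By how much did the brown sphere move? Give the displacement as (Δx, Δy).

(-1.9, 1.4)

The brown sphere was at about (7.2, 5.0) and moved to about (5.3, 6.4).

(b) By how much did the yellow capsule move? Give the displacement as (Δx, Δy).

(-1.5, 0.5)

The yellow capsule started near (9.8, 1.8) and ended near (8.3, 2.3).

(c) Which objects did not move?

the white torus and the orange torus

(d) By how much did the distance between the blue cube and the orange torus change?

-0.8

The distance was about 6.8 in the first image and 6.0 in the second, so they moved 0.8 units closer together.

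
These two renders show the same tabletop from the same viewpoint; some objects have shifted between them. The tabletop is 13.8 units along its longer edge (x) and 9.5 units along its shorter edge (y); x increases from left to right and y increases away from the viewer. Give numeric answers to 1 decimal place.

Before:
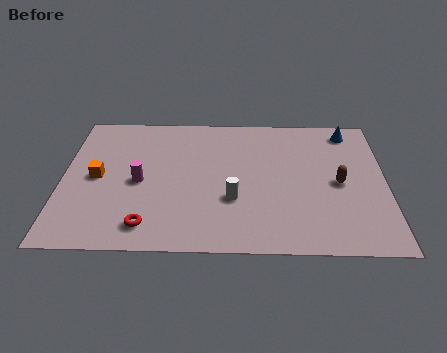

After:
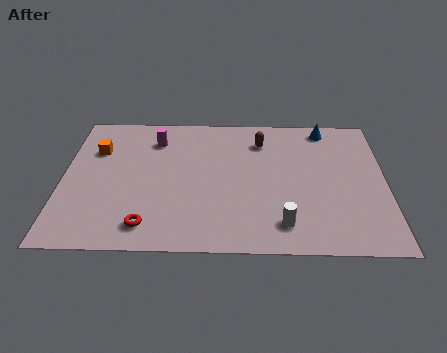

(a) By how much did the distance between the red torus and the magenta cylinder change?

+3.0

Before: roughly 2.9 units apart; after: 5.9. That's 3.0 units further apart.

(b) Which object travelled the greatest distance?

the brown capsule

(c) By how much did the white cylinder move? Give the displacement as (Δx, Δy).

(2.1, -1.6)

The white cylinder was at about (7.3, 3.3) and moved to about (9.4, 1.7).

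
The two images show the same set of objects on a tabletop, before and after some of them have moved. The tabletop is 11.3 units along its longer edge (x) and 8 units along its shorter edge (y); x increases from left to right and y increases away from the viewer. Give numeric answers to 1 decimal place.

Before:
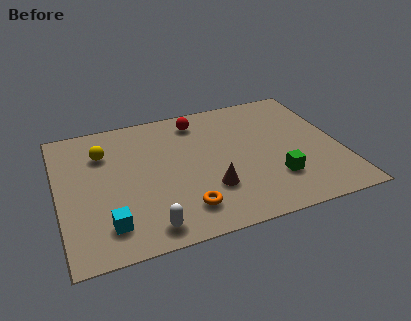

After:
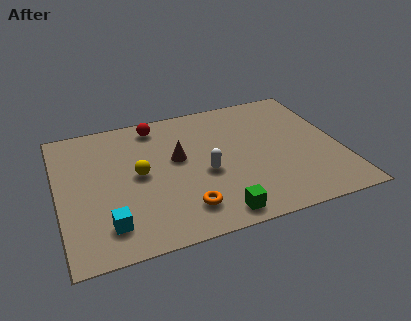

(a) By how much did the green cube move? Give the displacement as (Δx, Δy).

(-2.5, -1.3)

The green cube was at about (8.5, 2.2) and moved to about (6.0, 0.9).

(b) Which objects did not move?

the orange torus and the cyan cube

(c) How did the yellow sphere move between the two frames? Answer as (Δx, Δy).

(1.3, -1.7)

The yellow sphere was at about (1.9, 5.8) and moved to about (3.2, 4.1).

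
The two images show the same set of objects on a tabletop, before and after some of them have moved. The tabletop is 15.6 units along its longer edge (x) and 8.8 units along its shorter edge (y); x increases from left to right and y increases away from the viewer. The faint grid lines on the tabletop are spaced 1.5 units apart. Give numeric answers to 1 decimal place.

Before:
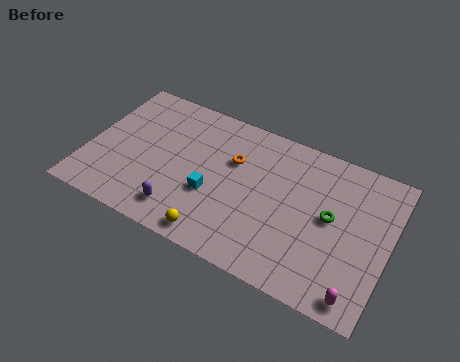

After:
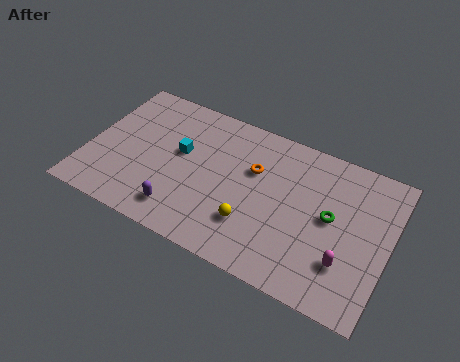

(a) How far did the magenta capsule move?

1.7

From (14.4, 1.0) to (13.6, 2.5), the magenta capsule covered √(0.8² + 1.5²) ≈ 1.7 units.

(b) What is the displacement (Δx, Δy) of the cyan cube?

(-1.9, 1.8)

The cyan cube started near (6.6, 3.3) and ended near (4.7, 5.1).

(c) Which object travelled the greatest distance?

the cyan cube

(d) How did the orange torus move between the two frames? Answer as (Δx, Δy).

(1.1, -0.1)

The orange torus started near (7.4, 5.8) and ended near (8.5, 5.7).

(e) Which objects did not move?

the green torus and the purple capsule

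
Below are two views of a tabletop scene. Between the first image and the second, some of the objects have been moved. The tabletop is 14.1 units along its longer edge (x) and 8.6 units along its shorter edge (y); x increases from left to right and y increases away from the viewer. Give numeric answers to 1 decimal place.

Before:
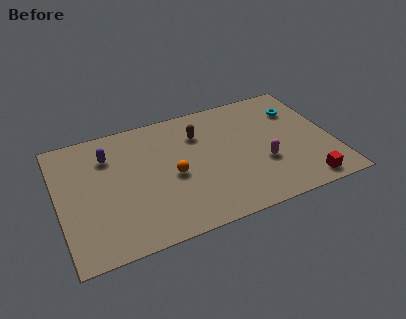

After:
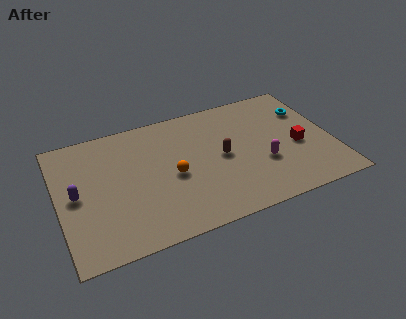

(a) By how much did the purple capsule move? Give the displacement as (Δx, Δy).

(-1.8, -2.1)

The purple capsule started near (2.7, 6.4) and ended near (0.9, 4.3).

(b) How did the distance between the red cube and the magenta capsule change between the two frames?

-0.8

Before: roughly 2.8 units apart; after: 2.0. That's 0.8 units closer together.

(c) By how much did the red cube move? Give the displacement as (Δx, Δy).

(0.0, 2.7)

From the two frames, the red cube sits at roughly (12.3, 1.0) before and (12.3, 3.7) after.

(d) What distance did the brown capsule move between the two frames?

2.2

From (7.4, 6.3) to (8.4, 4.3), the brown capsule covered √(1.0² + 2.0²) ≈ 2.2 units.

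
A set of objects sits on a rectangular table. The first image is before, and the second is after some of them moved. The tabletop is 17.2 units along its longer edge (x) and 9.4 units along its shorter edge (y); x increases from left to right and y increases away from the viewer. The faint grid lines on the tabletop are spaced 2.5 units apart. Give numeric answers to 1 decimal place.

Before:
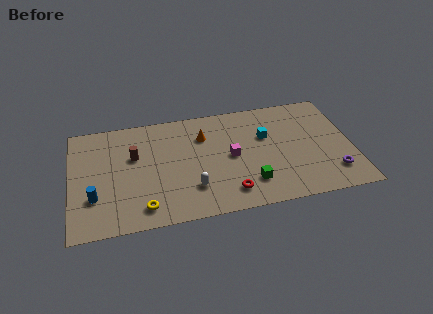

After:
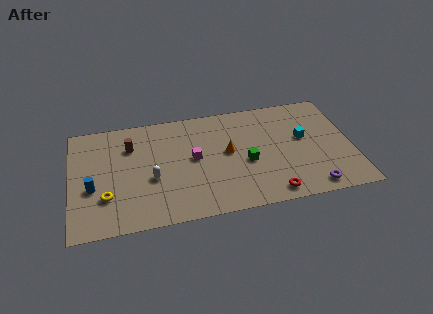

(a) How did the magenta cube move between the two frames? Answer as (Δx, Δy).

(-2.3, 0.3)

The magenta cube was at about (9.8, 4.7) and moved to about (7.5, 5.0).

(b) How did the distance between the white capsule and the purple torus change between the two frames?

+1.4

The distance was about 8.6 in the first image and 10.0 in the second, so they moved 1.4 units further apart.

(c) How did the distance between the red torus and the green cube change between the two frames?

+1.8

Before: roughly 1.4 units apart; after: 3.2. That's 1.8 units further apart.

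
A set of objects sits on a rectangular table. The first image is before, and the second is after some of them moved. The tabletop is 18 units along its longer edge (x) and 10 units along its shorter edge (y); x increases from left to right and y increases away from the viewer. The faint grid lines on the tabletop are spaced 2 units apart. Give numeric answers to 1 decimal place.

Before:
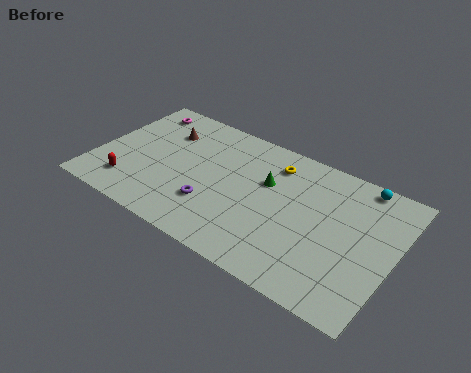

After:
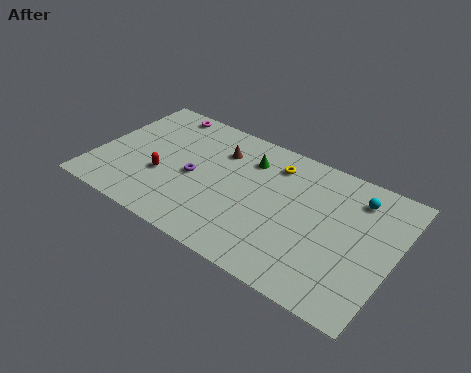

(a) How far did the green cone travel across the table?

1.8

The green cone moved from about (10.2, 6.4) to (8.9, 7.6), a distance of √(1.3² + 1.2²) ≈ 1.8.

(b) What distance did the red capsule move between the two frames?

2.4

The red capsule was near (2.4, 2.1) before and (4.2, 3.7) after, so it travelled √(1.8² + 1.6²) ≈ 2.4 units.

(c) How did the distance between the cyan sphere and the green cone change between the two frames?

+0.6

The distance was about 5.9 in the first image and 6.5 in the second, so they moved 0.6 units further apart.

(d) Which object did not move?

the yellow torus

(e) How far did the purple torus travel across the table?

2.1

The purple torus moved from about (7.4, 3.0) to (6.0, 4.6), a distance of √(1.4² + 1.6²) ≈ 2.1.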